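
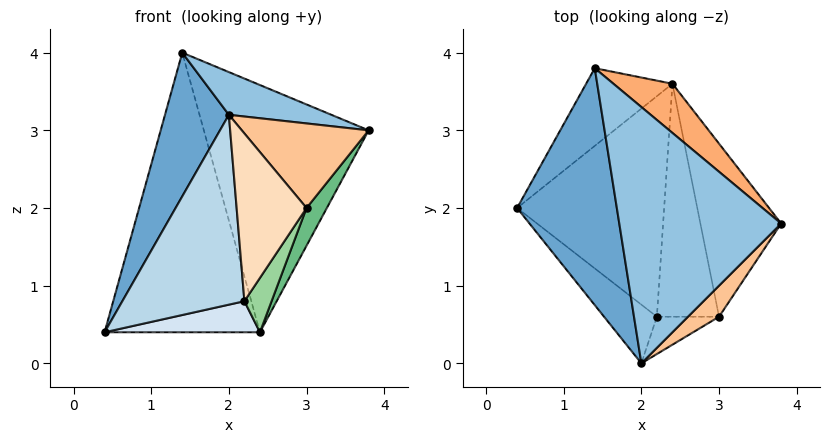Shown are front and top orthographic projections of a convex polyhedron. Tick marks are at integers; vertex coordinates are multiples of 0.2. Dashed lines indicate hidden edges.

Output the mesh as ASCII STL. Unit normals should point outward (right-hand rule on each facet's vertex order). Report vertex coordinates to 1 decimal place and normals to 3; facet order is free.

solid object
 facet normal -0.906 -0.219 0.361
  outer loop
   vertex 1.4 3.8 4.0
   vertex 0.4 2.0 0.4
   vertex 2.0 0.0 3.2
  endloop
 endfacet
 facet normal 0.264 -0.159 0.951
  outer loop
   vertex 1.4 3.8 4.0
   vertex 2.0 0.0 3.2
   vertex 3.8 1.8 3.0
  endloop
 endfacet
 facet normal -0.561 -0.791 -0.244
  outer loop
   vertex 2.2 0.6 0.8
   vertex 2.0 0.0 3.2
   vertex 0.4 2.0 0.4
  endloop
 endfacet
 facet normal 0.111 -0.139 -0.984
  outer loop
   vertex 2.4 3.6 0.4
   vertex 2.2 0.6 0.8
   vertex 0.4 2.0 0.4
  endloop
 endfacet
 facet normal -0.610 0.763 -0.212
  outer loop
   vertex 2.4 3.6 0.4
   vertex 0.4 2.0 0.4
   vertex 1.4 3.8 4.0
  endloop
 endfacet
 facet normal 0.668 0.730 0.145
  outer loop
   vertex 2.4 3.6 0.4
   vertex 1.4 3.8 4.0
   vertex 3.8 1.8 3.0
  endloop
 endfacet
 facet normal 0.699 -0.671 0.247
  outer loop
   vertex 3.0 0.6 2.0
   vertex 3.8 1.8 3.0
   vertex 2.0 0.0 3.2
  endloop
 endfacet
 facet normal 0.309 -0.928 -0.206
  outer loop
   vertex 3.0 0.6 2.0
   vertex 2.0 0.0 3.2
   vertex 2.2 0.6 0.8
  endloop
 endfacet
 facet normal 0.839 -0.116 -0.532
  outer loop
   vertex 3.0 0.6 2.0
   vertex 2.4 3.6 0.4
   vertex 3.8 1.8 3.0
  endloop
 endfacet
 facet normal 0.825 -0.128 -0.550
  outer loop
   vertex 3.0 0.6 2.0
   vertex 2.2 0.6 0.8
   vertex 2.4 3.6 0.4
  endloop
 endfacet
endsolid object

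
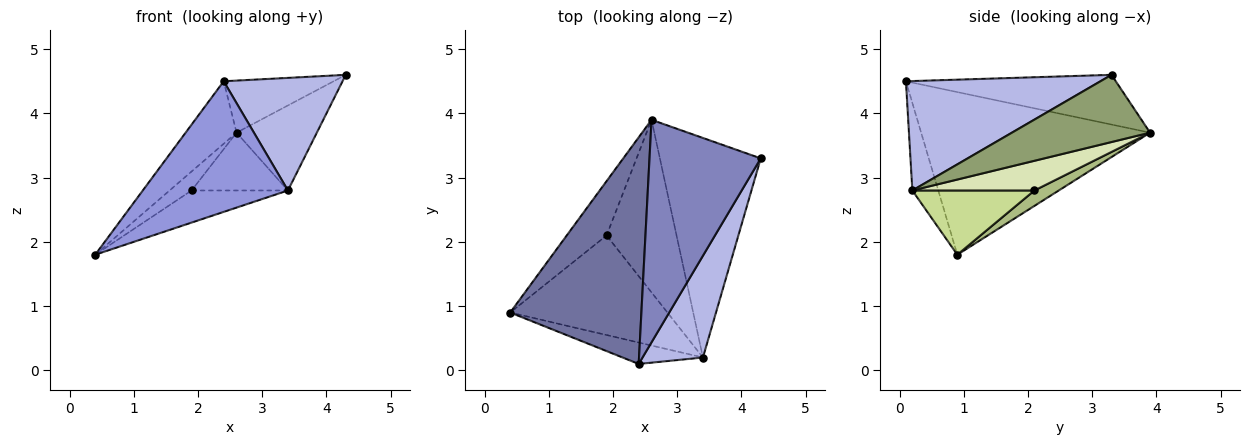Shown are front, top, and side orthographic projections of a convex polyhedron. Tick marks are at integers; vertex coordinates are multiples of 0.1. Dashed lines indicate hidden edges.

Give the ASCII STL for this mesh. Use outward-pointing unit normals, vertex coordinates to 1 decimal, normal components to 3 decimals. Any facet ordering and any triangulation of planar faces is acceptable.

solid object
 facet normal -0.767 0.171 0.619
  outer loop
   vertex 2.6 3.9 3.7
   vertex 0.4 0.9 1.8
   vertex 2.4 0.1 4.5
  endloop
 endfacet
 facet normal -0.399 0.209 0.893
  outer loop
   vertex 2.6 3.9 3.7
   vertex 2.4 0.1 4.5
   vertex 4.3 3.3 4.6
  endloop
 endfacet
 facet normal -0.174 -0.972 -0.159
  outer loop
   vertex 3.4 0.2 2.8
   vertex 2.4 0.1 4.5
   vertex 0.4 0.9 1.8
  endloop
 endfacet
 facet normal 0.772 -0.472 0.426
  outer loop
   vertex 3.4 0.2 2.8
   vertex 4.3 3.3 4.6
   vertex 2.4 0.1 4.5
  endloop
 endfacet
 facet normal 0.528 0.307 -0.792
  outer loop
   vertex 3.4 0.2 2.8
   vertex 2.6 3.9 3.7
   vertex 4.3 3.3 4.6
  endloop
 endfacet
 facet normal 0.343 0.310 -0.887
  outer loop
   vertex 1.9 2.1 2.8
   vertex 0.4 0.9 1.8
   vertex 2.6 3.9 3.7
  endloop
 endfacet
 facet normal 0.362 0.286 -0.887
  outer loop
   vertex 1.9 2.1 2.8
   vertex 3.4 0.2 2.8
   vertex 0.4 0.9 1.8
  endloop
 endfacet
 facet normal 0.373 0.295 -0.880
  outer loop
   vertex 1.9 2.1 2.8
   vertex 2.6 3.9 3.7
   vertex 3.4 0.2 2.8
  endloop
 endfacet
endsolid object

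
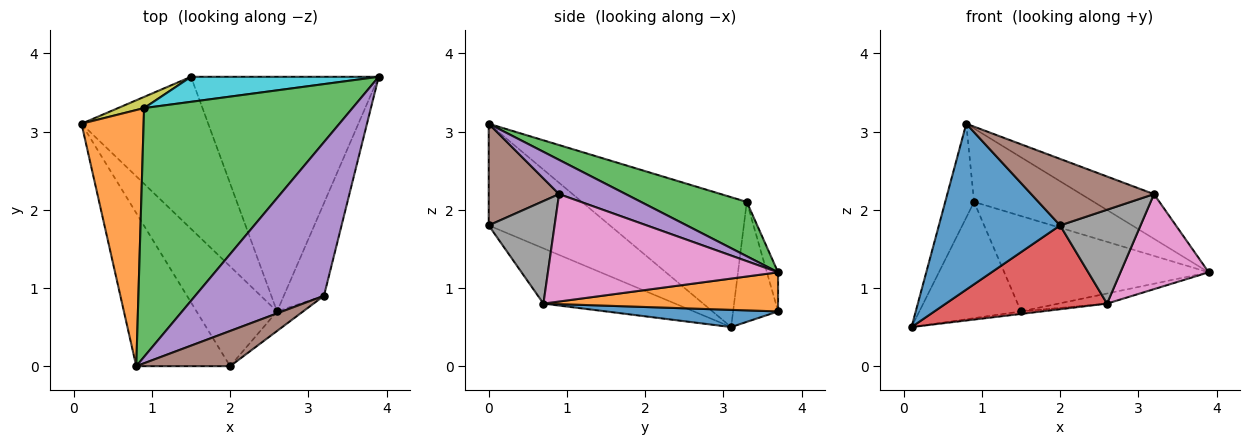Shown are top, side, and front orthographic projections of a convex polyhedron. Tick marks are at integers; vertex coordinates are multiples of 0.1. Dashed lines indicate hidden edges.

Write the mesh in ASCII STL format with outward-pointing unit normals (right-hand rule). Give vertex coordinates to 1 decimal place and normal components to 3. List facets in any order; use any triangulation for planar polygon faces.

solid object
 facet normal -0.592 -0.592 -0.547
  outer loop
   vertex 0.8 0.0 3.1
   vertex 0.1 3.1 0.5
   vertex 2.0 0.0 1.8
  endloop
 endfacet
 facet normal -0.891 0.156 0.426
  outer loop
   vertex 0.9 3.3 2.1
   vertex 0.1 3.1 0.5
   vertex 0.8 0.0 3.1
  endloop
 endfacet
 facet normal 0.243 0.275 0.930
  outer loop
   vertex 0.9 3.3 2.1
   vertex 0.8 0.0 3.1
   vertex 3.9 3.7 1.2
  endloop
 endfacet
 facet normal -0.465 -0.569 -0.678
  outer loop
   vertex 2.6 0.7 0.8
   vertex 2.0 0.0 1.8
   vertex 0.1 3.1 0.5
  endloop
 endfacet
 facet normal 0.247 0.270 0.930
  outer loop
   vertex 3.2 0.9 2.2
   vertex 3.9 3.7 1.2
   vertex 0.8 0.0 3.1
  endloop
 endfacet
 facet normal 0.452 -0.788 0.417
  outer loop
   vertex 3.2 0.9 2.2
   vertex 0.8 0.0 3.1
   vertex 2.0 0.0 1.8
  endloop
 endfacet
 facet normal 0.882 -0.338 -0.330
  outer loop
   vertex 3.2 0.9 2.2
   vertex 2.6 0.7 0.8
   vertex 3.9 3.7 1.2
  endloop
 endfacet
 facet normal 0.626 -0.764 -0.159
  outer loop
   vertex 3.2 0.9 2.2
   vertex 2.0 0.0 1.8
   vertex 2.6 0.7 0.8
  endloop
 endfacet
 facet normal -0.403 0.911 0.088
  outer loop
   vertex 1.5 3.7 0.7
   vertex 0.1 3.1 0.5
   vertex 0.9 3.3 2.1
  endloop
 endfacet
 facet normal -0.053 0.966 0.253
  outer loop
   vertex 1.5 3.7 0.7
   vertex 0.9 3.3 2.1
   vertex 3.9 3.7 1.2
  endloop
 endfacet
 facet normal 0.135 0.016 -0.991
  outer loop
   vertex 1.5 3.7 0.7
   vertex 2.6 0.7 0.8
   vertex 0.1 3.1 0.5
  endloop
 endfacet
 facet normal 0.204 0.042 -0.978
  outer loop
   vertex 1.5 3.7 0.7
   vertex 3.9 3.7 1.2
   vertex 2.6 0.7 0.8
  endloop
 endfacet
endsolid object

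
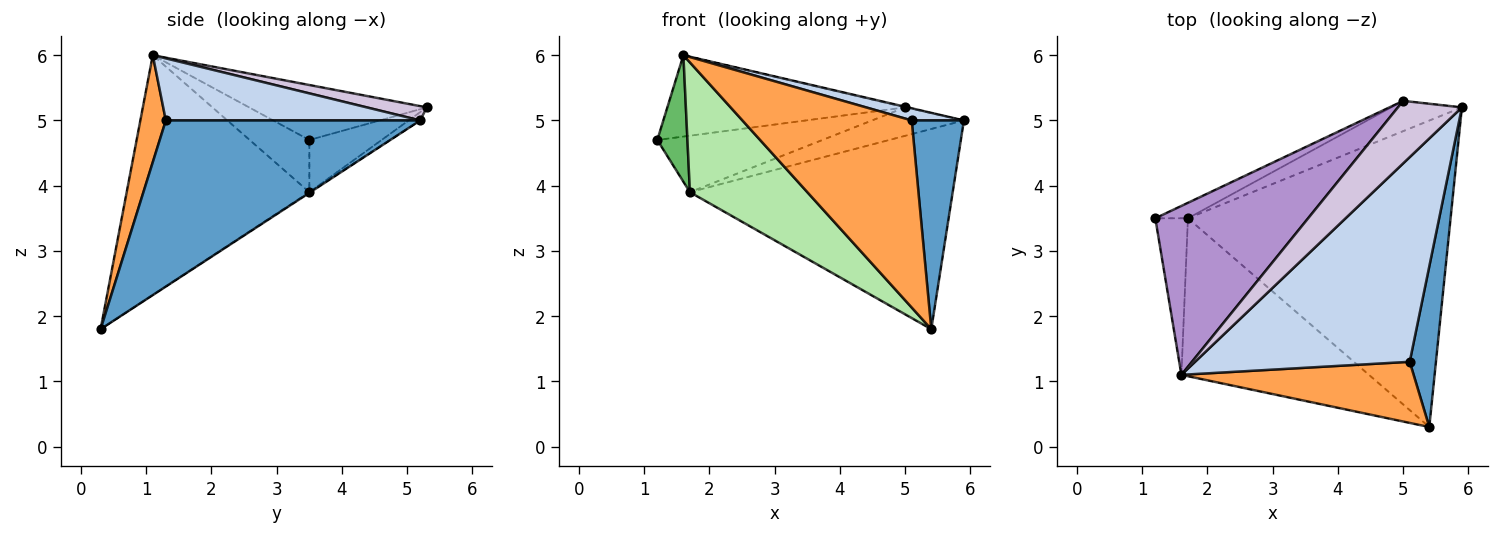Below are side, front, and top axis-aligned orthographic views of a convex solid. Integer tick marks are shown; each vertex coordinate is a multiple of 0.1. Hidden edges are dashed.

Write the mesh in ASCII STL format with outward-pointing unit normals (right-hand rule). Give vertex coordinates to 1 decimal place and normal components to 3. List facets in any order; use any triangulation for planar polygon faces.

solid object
 facet normal 0.968 -0.199 0.153
  outer loop
   vertex 5.1 1.3 5.0
   vertex 5.4 0.3 1.8
   vertex 5.9 5.2 5.0
  endloop
 endfacet
 facet normal 0.277 -0.057 0.959
  outer loop
   vertex 5.1 1.3 5.0
   vertex 5.9 5.2 5.0
   vertex 1.6 1.1 6.0
  endloop
 endfacet
 facet normal 0.142 -0.941 0.307
  outer loop
   vertex 5.1 1.3 5.0
   vertex 1.6 1.1 6.0
   vertex 5.4 0.3 1.8
  endloop
 endfacet
 facet normal -0.002 0.547 -0.837
  outer loop
   vertex 1.7 3.5 3.9
   vertex 5.9 5.2 5.0
   vertex 5.4 0.3 1.8
  endloop
 endfacet
 facet normal -0.779 -0.394 -0.487
  outer loop
   vertex 1.7 3.5 3.9
   vertex 1.6 1.1 6.0
   vertex 1.2 3.5 4.7
  endloop
 endfacet
 facet normal -0.703 -0.452 -0.550
  outer loop
   vertex 1.7 3.5 3.9
   vertex 5.4 0.3 1.8
   vertex 1.6 1.1 6.0
  endloop
 endfacet
 facet normal -0.389 0.889 -0.243
  outer loop
   vertex 5.0 5.3 5.2
   vertex 1.7 3.5 3.9
   vertex 1.2 3.5 4.7
  endloop
 endfacet
 facet normal -0.086 0.682 -0.727
  outer loop
   vertex 5.0 5.3 5.2
   vertex 5.9 5.2 5.0
   vertex 1.7 3.5 3.9
  endloop
 endfacet
 facet normal -0.308 0.413 0.857
  outer loop
   vertex 5.0 5.3 5.2
   vertex 1.2 3.5 4.7
   vertex 1.6 1.1 6.0
  endloop
 endfacet
 facet normal 0.218 0.009 0.976
  outer loop
   vertex 5.0 5.3 5.2
   vertex 1.6 1.1 6.0
   vertex 5.9 5.2 5.0
  endloop
 endfacet
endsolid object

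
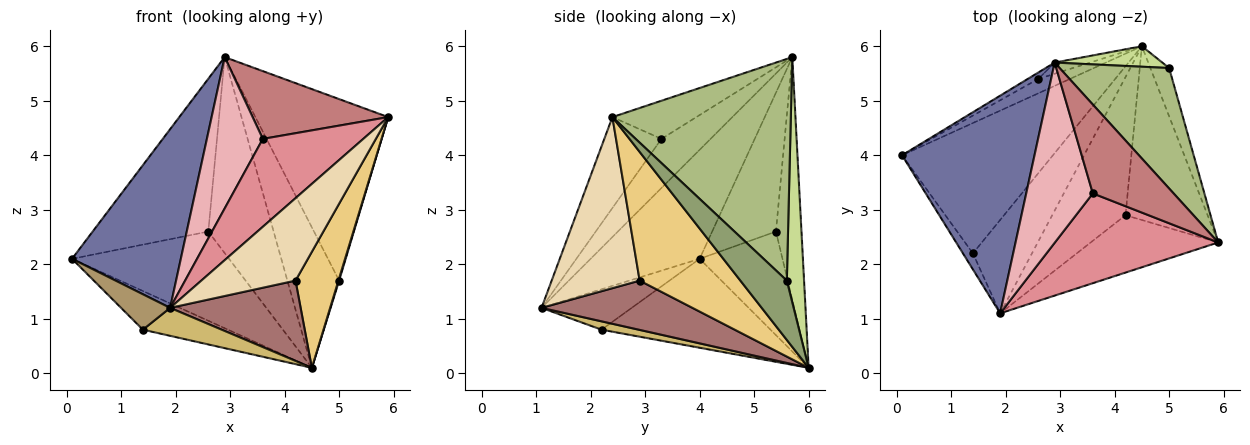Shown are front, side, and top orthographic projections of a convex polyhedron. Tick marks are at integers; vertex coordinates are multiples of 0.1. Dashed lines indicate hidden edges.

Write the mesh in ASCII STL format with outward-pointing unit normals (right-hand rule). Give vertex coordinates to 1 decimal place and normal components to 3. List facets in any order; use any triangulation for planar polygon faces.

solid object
 facet normal -0.537 -0.535 0.652
  outer loop
   vertex 1.9 1.1 1.2
   vertex 2.9 5.7 5.8
   vertex 0.1 4.0 2.1
  endloop
 endfacet
 facet normal -0.462 0.876 -0.141
  outer loop
   vertex 2.6 5.4 2.6
   vertex 4.5 6.0 0.1
   vertex 0.1 4.0 2.1
  endloop
 endfacet
 facet normal -0.483 0.875 -0.037
  outer loop
   vertex 2.6 5.4 2.6
   vertex 0.1 4.0 2.1
   vertex 2.9 5.7 5.8
  endloop
 endfacet
 facet normal -0.364 0.930 -0.053
  outer loop
   vertex 2.6 5.4 2.6
   vertex 2.9 5.7 5.8
   vertex 4.5 6.0 0.1
  endloop
 endfacet
 facet normal 0.953 -0.015 -0.302
  outer loop
   vertex 5.0 5.6 1.7
   vertex 5.9 2.4 4.7
   vertex 4.5 6.0 0.1
  endloop
 endfacet
 facet normal 0.746 0.555 0.368
  outer loop
   vertex 5.0 5.6 1.7
   vertex 2.9 5.7 5.8
   vertex 5.9 2.4 4.7
  endloop
 endfacet
 facet normal 0.313 0.940 0.137
  outer loop
   vertex 5.0 5.6 1.7
   vertex 4.5 6.0 0.1
   vertex 2.9 5.7 5.8
  endloop
 endfacet
 facet normal -0.492 0.248 -0.835
  outer loop
   vertex 1.4 2.2 0.8
   vertex 0.1 4.0 2.1
   vertex 4.5 6.0 0.1
  endloop
 endfacet
 facet normal -0.858 -0.467 -0.212
  outer loop
   vertex 1.4 2.2 0.8
   vertex 1.9 1.1 1.2
   vertex 0.1 4.0 2.1
  endloop
 endfacet
 facet normal 0.134 -0.284 -0.949
  outer loop
   vertex 1.4 2.2 0.8
   vertex 4.5 6.0 0.1
   vertex 1.9 1.1 1.2
  endloop
 endfacet
 facet normal 0.794 -0.338 -0.506
  outer loop
   vertex 4.2 2.9 1.7
   vertex 4.5 6.0 0.1
   vertex 5.9 2.4 4.7
  endloop
 endfacet
 facet normal 0.608 -0.651 -0.453
  outer loop
   vertex 4.2 2.9 1.7
   vertex 5.9 2.4 4.7
   vertex 1.9 1.1 1.2
  endloop
 endfacet
 facet normal 0.502 -0.434 -0.748
  outer loop
   vertex 4.2 2.9 1.7
   vertex 1.9 1.1 1.2
   vertex 4.5 6.0 0.1
  endloop
 endfacet
 facet normal -0.352 -0.568 0.744
  outer loop
   vertex 3.6 3.3 4.3
   vertex 5.9 2.4 4.7
   vertex 2.9 5.7 5.8
  endloop
 endfacet
 facet normal -0.370 -0.650 0.664
  outer loop
   vertex 3.6 3.3 4.3
   vertex 1.9 1.1 1.2
   vertex 5.9 2.4 4.7
  endloop
 endfacet
 facet normal -0.491 -0.560 0.667
  outer loop
   vertex 3.6 3.3 4.3
   vertex 2.9 5.7 5.8
   vertex 1.9 1.1 1.2
  endloop
 endfacet
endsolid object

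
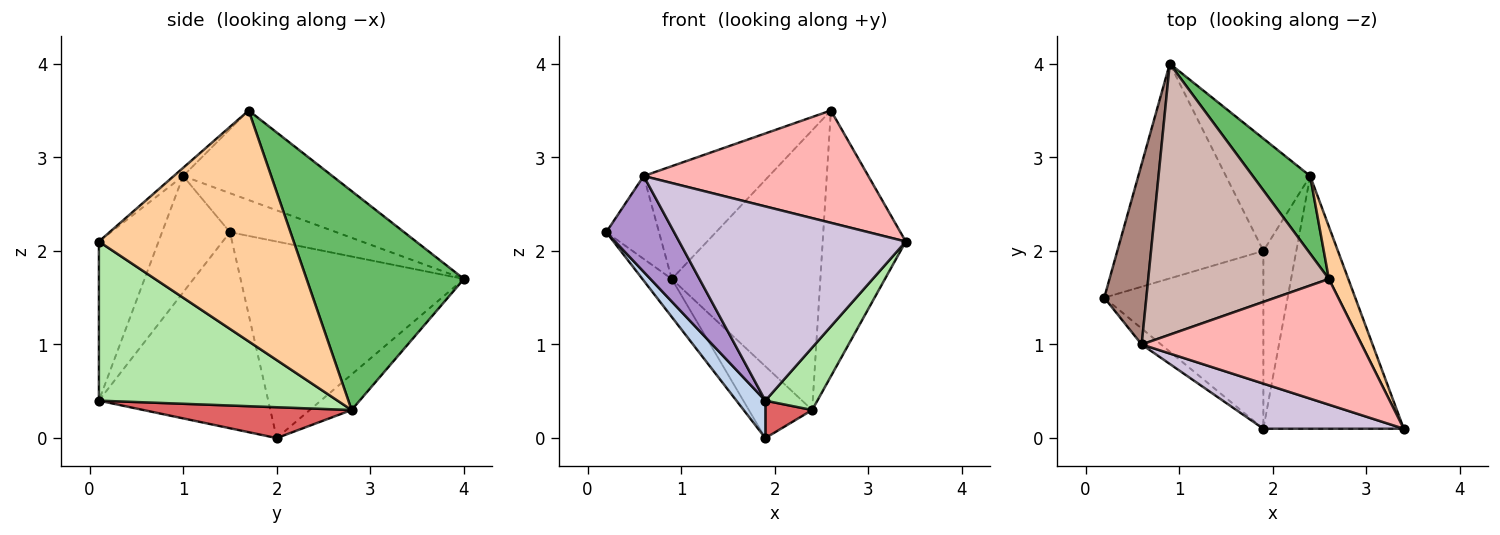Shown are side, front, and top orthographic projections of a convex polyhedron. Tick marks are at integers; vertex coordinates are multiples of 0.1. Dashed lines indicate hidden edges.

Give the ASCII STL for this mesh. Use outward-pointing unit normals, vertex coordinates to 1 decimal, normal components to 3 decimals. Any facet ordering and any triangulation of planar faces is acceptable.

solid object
 facet normal -0.798 0.105 -0.593
  outer loop
   vertex 1.9 2.0 0.0
   vertex 0.2 1.5 2.2
   vertex 0.9 4.0 1.7
  endloop
 endfacet
 facet normal -0.770 -0.132 -0.625
  outer loop
   vertex 1.9 0.1 0.4
   vertex 0.2 1.5 2.2
   vertex 1.9 2.0 0.0
  endloop
 endfacet
 facet normal -0.335 0.507 -0.794
  outer loop
   vertex 2.4 2.8 0.3
   vertex 1.9 2.0 0.0
   vertex 0.9 4.0 1.7
  endloop
 endfacet
 facet normal 0.917 0.391 0.077
  outer loop
   vertex 2.4 2.8 0.3
   vertex 2.6 1.7 3.5
   vertex 3.4 0.1 2.1
  endloop
 endfacet
 facet normal 0.714 0.674 0.187
  outer loop
   vertex 2.4 2.8 0.3
   vertex 0.9 4.0 1.7
   vertex 2.6 1.7 3.5
  endloop
 endfacet
 facet normal 0.740 -0.161 -0.653
  outer loop
   vertex 2.4 2.8 0.3
   vertex 3.4 0.1 2.1
   vertex 1.9 0.1 0.4
  endloop
 endfacet
 facet normal 0.676 -0.152 -0.721
  outer loop
   vertex 2.4 2.8 0.3
   vertex 1.9 0.1 0.4
   vertex 1.9 2.0 0.0
  endloop
 endfacet
 facet normal -0.028 -0.666 0.745
  outer loop
   vertex 0.6 1.0 2.8
   vertex 3.4 0.1 2.1
   vertex 2.6 1.7 3.5
  endloop
 endfacet
 facet normal -0.702 -0.702 -0.117
  outer loop
   vertex 0.6 1.0 2.8
   vertex 0.2 1.5 2.2
   vertex 1.9 0.1 0.4
  endloop
 endfacet
 facet normal -0.248 -0.944 0.219
  outer loop
   vertex 0.6 1.0 2.8
   vertex 1.9 0.1 0.4
   vertex 3.4 0.1 2.1
  endloop
 endfacet
 facet normal -0.644 0.319 0.695
  outer loop
   vertex 0.6 1.0 2.8
   vertex 0.9 4.0 1.7
   vertex 0.2 1.5 2.2
  endloop
 endfacet
 facet normal -0.416 0.349 0.839
  outer loop
   vertex 0.6 1.0 2.8
   vertex 2.6 1.7 3.5
   vertex 0.9 4.0 1.7
  endloop
 endfacet
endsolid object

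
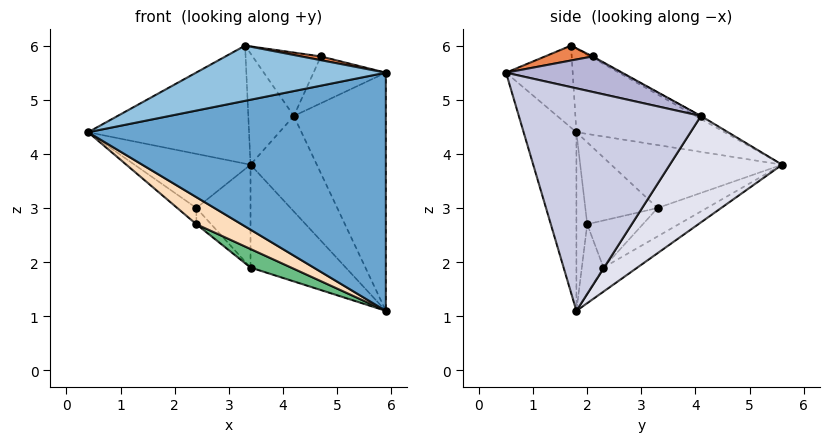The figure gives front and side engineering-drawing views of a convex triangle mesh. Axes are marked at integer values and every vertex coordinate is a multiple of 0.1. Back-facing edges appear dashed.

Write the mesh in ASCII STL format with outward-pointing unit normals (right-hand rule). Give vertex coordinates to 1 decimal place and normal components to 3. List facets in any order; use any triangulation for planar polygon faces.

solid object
 facet normal -0.168 -0.945 -0.279
  outer loop
   vertex 5.9 1.8 1.1
   vertex 5.9 0.5 5.5
   vertex 0.4 1.8 4.4
  endloop
 endfacet
 facet normal -0.291 -0.830 0.476
  outer loop
   vertex 3.3 1.7 6.0
   vertex 0.4 1.8 4.4
   vertex 5.9 0.5 5.5
  endloop
 endfacet
 facet normal -0.418 0.454 0.787
  outer loop
   vertex 3.3 1.7 6.0
   vertex 3.4 5.6 3.8
   vertex 0.4 1.8 4.4
  endloop
 endfacet
 facet normal -0.175 0.491 -0.853
  outer loop
   vertex 3.4 2.3 1.9
   vertex 3.4 5.6 3.8
   vertex 5.9 1.8 1.1
  endloop
 endfacet
 facet normal 0.159 -0.065 0.985
  outer loop
   vertex 4.7 2.1 5.8
   vertex 3.3 1.7 6.0
   vertex 5.9 0.5 5.5
  endloop
 endfacet
 facet normal -0.716 0.486 -0.502
  outer loop
   vertex 2.4 3.3 3.0
   vertex 0.4 1.8 4.4
   vertex 3.4 5.6 3.8
  endloop
 endfacet
 facet normal -0.414 0.454 -0.789
  outer loop
   vertex 2.4 3.3 3.0
   vertex 3.4 5.6 3.8
   vertex 3.4 2.3 1.9
  endloop
 endfacet
 facet normal -0.217 -0.906 -0.362
  outer loop
   vertex 2.4 2.0 2.7
   vertex 5.9 1.8 1.1
   vertex 0.4 1.8 4.4
  endloop
 endfacet
 facet normal -0.346 -0.650 -0.677
  outer loop
   vertex 2.4 2.0 2.7
   vertex 3.4 2.3 1.9
   vertex 5.9 1.8 1.1
  endloop
 endfacet
 facet normal -0.648 0.171 -0.742
  outer loop
   vertex 2.4 2.0 2.7
   vertex 0.4 1.8 4.4
   vertex 2.4 3.3 3.0
  endloop
 endfacet
 facet normal -0.646 0.172 -0.744
  outer loop
   vertex 2.4 2.0 2.7
   vertex 2.4 3.3 3.0
   vertex 3.4 2.3 1.9
  endloop
 endfacet
 facet normal -0.056 0.492 0.869
  outer loop
   vertex 4.2 4.1 4.7
   vertex 3.4 5.6 3.8
   vertex 3.3 1.7 6.0
  endloop
 endfacet
 facet normal -0.012 0.480 0.877
  outer loop
   vertex 4.2 4.1 4.7
   vertex 3.3 1.7 6.0
   vertex 4.7 2.1 5.8
  endloop
 endfacet
 facet normal 0.736 0.458 0.499
  outer loop
   vertex 4.2 4.1 4.7
   vertex 4.7 2.1 5.8
   vertex 5.9 0.5 5.5
  endloop
 endfacet
 facet normal 0.885 0.447 0.132
  outer loop
   vertex 4.2 4.1 4.7
   vertex 5.9 0.5 5.5
   vertex 5.9 1.8 1.1
  endloop
 endfacet
 facet normal 0.858 0.507 0.082
  outer loop
   vertex 4.2 4.1 4.7
   vertex 5.9 1.8 1.1
   vertex 3.4 5.6 3.8
  endloop
 endfacet
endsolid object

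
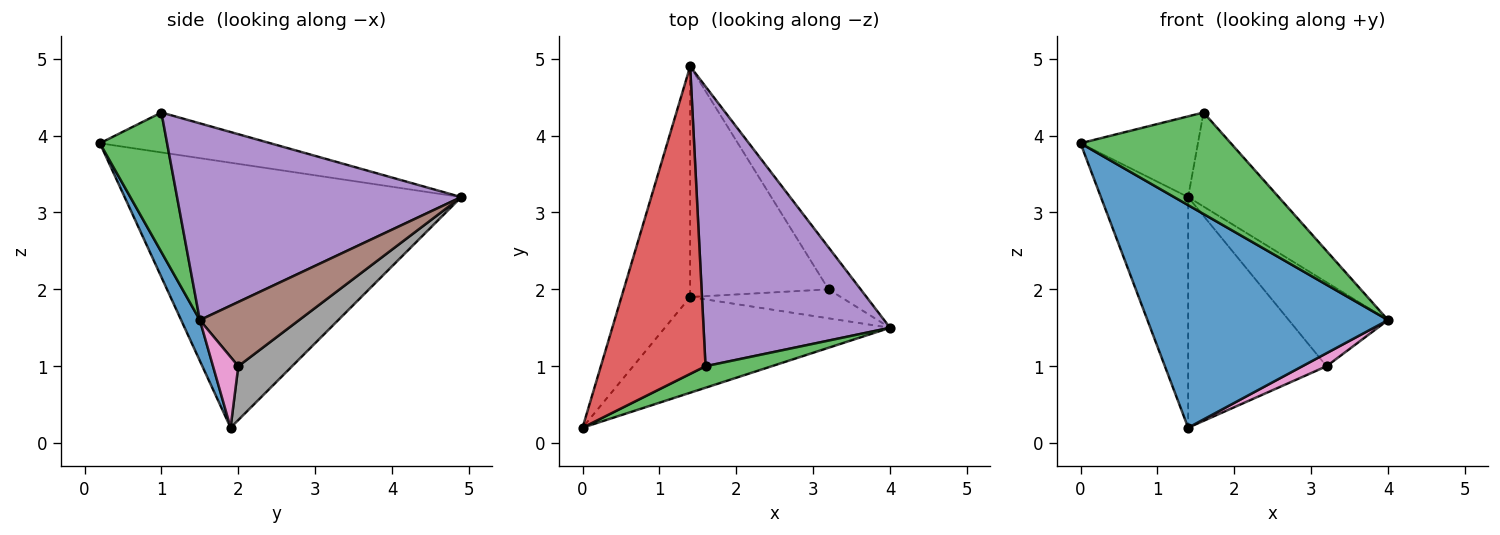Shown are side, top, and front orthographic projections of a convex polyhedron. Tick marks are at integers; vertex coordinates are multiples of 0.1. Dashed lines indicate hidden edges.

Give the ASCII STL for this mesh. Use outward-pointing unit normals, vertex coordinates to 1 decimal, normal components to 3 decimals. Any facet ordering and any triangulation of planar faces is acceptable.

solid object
 facet normal 0.071 -0.916 -0.394
  outer loop
   vertex 1.4 1.9 0.2
   vertex 4.0 1.5 1.6
   vertex 0.0 0.2 3.9
  endloop
 endfacet
 facet normal -0.939 0.243 -0.243
  outer loop
   vertex 1.4 1.9 0.2
   vertex 0.0 0.2 3.9
   vertex 1.4 4.9 3.2
  endloop
 endfacet
 facet normal 0.401 -0.896 0.190
  outer loop
   vertex 1.6 1.0 4.3
   vertex 0.0 0.2 3.9
   vertex 4.0 1.5 1.6
  endloop
 endfacet
 facet normal -0.346 0.238 0.907
  outer loop
   vertex 1.6 1.0 4.3
   vertex 1.4 4.9 3.2
   vertex 0.0 0.2 3.9
  endloop
 endfacet
 facet normal 0.707 0.225 0.670
  outer loop
   vertex 1.6 1.0 4.3
   vertex 4.0 1.5 1.6
   vertex 1.4 4.9 3.2
  endloop
 endfacet
 facet normal 0.667 0.667 -0.333
  outer loop
   vertex 3.2 2.0 1.0
   vertex 1.4 4.9 3.2
   vertex 4.0 1.5 1.6
  endloop
 endfacet
 facet normal 0.394 -0.377 -0.839
  outer loop
   vertex 3.2 2.0 1.0
   vertex 4.0 1.5 1.6
   vertex 1.4 1.9 0.2
  endloop
 endfacet
 facet normal 0.265 0.682 -0.682
  outer loop
   vertex 3.2 2.0 1.0
   vertex 1.4 1.9 0.2
   vertex 1.4 4.9 3.2
  endloop
 endfacet
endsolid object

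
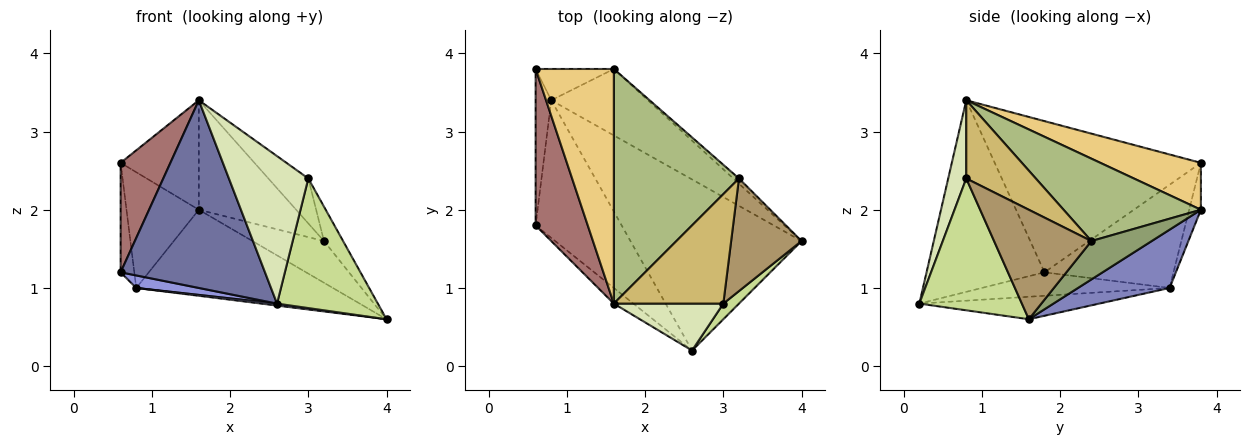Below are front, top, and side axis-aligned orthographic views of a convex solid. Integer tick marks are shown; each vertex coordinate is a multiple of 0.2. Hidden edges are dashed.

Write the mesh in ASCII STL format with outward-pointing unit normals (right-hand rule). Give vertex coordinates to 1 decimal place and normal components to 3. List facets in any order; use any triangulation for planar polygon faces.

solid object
 facet normal -0.631 -0.773 -0.064
  outer loop
   vertex 2.6 0.2 0.8
   vertex 1.6 0.8 3.4
   vertex 0.6 1.8 1.2
  endloop
 endfacet
 facet normal 0.346 0.742 -0.574
  outer loop
   vertex 0.8 3.4 1.0
   vertex 1.6 3.8 2.0
   vertex 4.0 1.6 0.6
  endloop
 endfacet
 facet normal -0.262 -0.087 -0.961
  outer loop
   vertex 0.8 3.4 1.0
   vertex 2.6 0.2 0.8
   vertex 0.6 1.8 1.2
  endloop
 endfacet
 facet normal -0.130 -0.011 -0.991
  outer loop
   vertex 0.8 3.4 1.0
   vertex 4.0 1.6 0.6
   vertex 2.6 0.2 0.8
  endloop
 endfacet
 facet normal 0.642 0.761 -0.095
  outer loop
   vertex 3.2 2.4 1.6
   vertex 4.0 1.6 0.6
   vertex 1.6 3.8 2.0
  endloop
 endfacet
 facet normal 0.512 0.363 0.778
  outer loop
   vertex 3.2 2.4 1.6
   vertex 1.6 3.8 2.0
   vertex 1.6 0.8 3.4
  endloop
 endfacet
 facet normal 0.711 -0.699 0.084
  outer loop
   vertex 3.0 0.8 2.4
   vertex 2.6 0.2 0.8
   vertex 4.0 1.6 0.6
  endloop
 endfacet
 facet normal 0.212 -0.931 0.296
  outer loop
   vertex 3.0 0.8 2.4
   vertex 1.6 0.8 3.4
   vertex 2.6 0.2 0.8
  endloop
 endfacet
 facet normal 0.830 0.163 0.534
  outer loop
   vertex 3.0 0.8 2.4
   vertex 4.0 1.6 0.6
   vertex 3.2 2.4 1.6
  endloop
 endfacet
 facet normal 0.551 0.317 0.772
  outer loop
   vertex 3.0 0.8 2.4
   vertex 3.2 2.4 1.6
   vertex 1.6 0.8 3.4
  endloop
 endfacet
 facet normal 0.478 0.372 0.796
  outer loop
   vertex 0.6 3.8 2.6
   vertex 1.6 0.8 3.4
   vertex 1.6 3.8 2.0
  endloop
 endfacet
 facet normal -0.155 0.954 -0.258
  outer loop
   vertex 0.6 3.8 2.6
   vertex 1.6 3.8 2.0
   vertex 0.8 3.4 1.0
  endloop
 endfacet
 facet normal -0.922 -0.222 0.318
  outer loop
   vertex 0.6 3.8 2.6
   vertex 0.6 1.8 1.2
   vertex 1.6 0.8 3.4
  endloop
 endfacet
 facet normal -0.983 0.104 -0.149
  outer loop
   vertex 0.6 3.8 2.6
   vertex 0.8 3.4 1.0
   vertex 0.6 1.8 1.2
  endloop
 endfacet
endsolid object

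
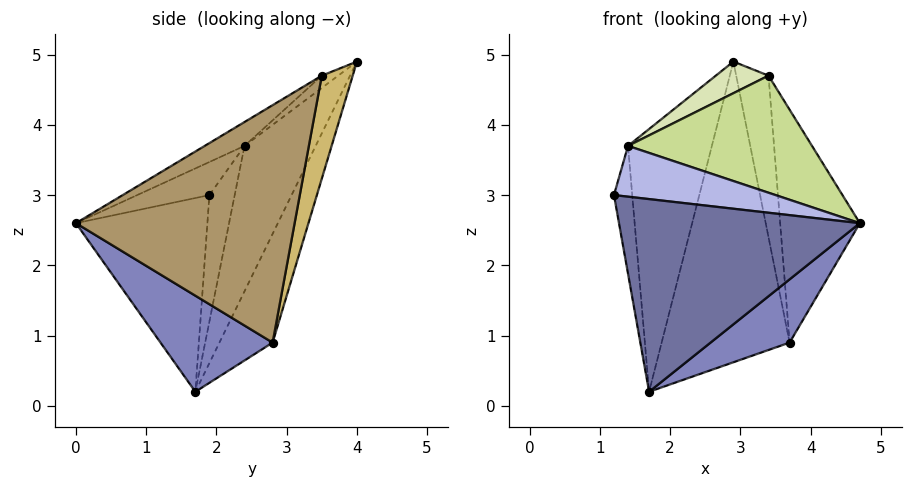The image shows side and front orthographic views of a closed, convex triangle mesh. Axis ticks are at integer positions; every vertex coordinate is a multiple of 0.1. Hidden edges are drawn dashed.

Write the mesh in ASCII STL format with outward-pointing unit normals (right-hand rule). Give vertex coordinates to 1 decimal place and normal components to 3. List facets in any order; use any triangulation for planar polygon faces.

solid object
 facet normal -0.479 -0.878 -0.023
  outer loop
   vertex 1.7 1.7 0.2
   vertex 4.7 0.0 2.6
   vertex 1.2 1.9 3.0
  endloop
 endfacet
 facet normal 0.468 -0.330 -0.819
  outer loop
   vertex 3.7 2.8 0.9
   vertex 4.7 0.0 2.6
   vertex 1.7 1.7 0.2
  endloop
 endfacet
 facet normal -0.362 0.870 -0.334
  outer loop
   vertex 3.7 2.8 0.9
   vertex 1.7 1.7 0.2
   vertex 2.9 4.0 4.9
  endloop
 endfacet
 facet normal -0.323 -0.724 0.609
  outer loop
   vertex 1.4 2.4 3.7
   vertex 1.2 1.9 3.0
   vertex 4.7 0.0 2.6
  endloop
 endfacet
 facet normal -0.797 0.576 -0.183
  outer loop
   vertex 1.4 2.4 3.7
   vertex 1.7 1.7 0.2
   vertex 1.2 1.9 3.0
  endloop
 endfacet
 facet normal -0.633 0.747 -0.204
  outer loop
   vertex 1.4 2.4 3.7
   vertex 2.9 4.0 4.9
   vertex 1.7 1.7 0.2
  endloop
 endfacet
 facet normal -0.117 -0.543 0.832
  outer loop
   vertex 3.4 3.5 4.7
   vertex 1.4 2.4 3.7
   vertex 4.7 0.0 2.6
  endloop
 endfacet
 facet normal -0.154 -0.496 0.854
  outer loop
   vertex 3.4 3.5 4.7
   vertex 2.9 4.0 4.9
   vertex 1.4 2.4 3.7
  endloop
 endfacet
 facet normal 0.940 0.342 0.011
  outer loop
   vertex 3.4 3.5 4.7
   vertex 4.7 0.0 2.6
   vertex 3.7 2.8 0.9
  endloop
 endfacet
 facet normal 0.689 0.720 -0.078
  outer loop
   vertex 3.4 3.5 4.7
   vertex 3.7 2.8 0.9
   vertex 2.9 4.0 4.9
  endloop
 endfacet
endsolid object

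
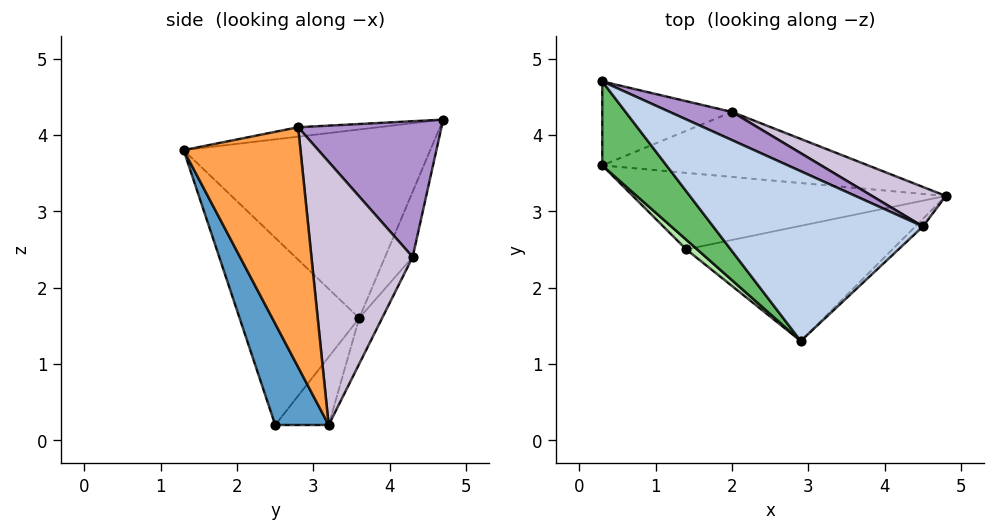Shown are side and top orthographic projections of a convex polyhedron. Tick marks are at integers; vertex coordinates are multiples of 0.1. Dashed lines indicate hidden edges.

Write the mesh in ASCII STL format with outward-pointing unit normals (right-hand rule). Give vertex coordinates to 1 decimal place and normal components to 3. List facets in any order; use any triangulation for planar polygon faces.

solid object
 facet normal 0.187 -0.906 -0.380
  outer loop
   vertex 1.4 2.5 0.2
   vertex 4.8 3.2 0.2
   vertex 2.9 1.3 3.8
  endloop
 endfacet
 facet normal -0.044 -0.150 0.988
  outer loop
   vertex 4.5 2.8 4.1
   vertex 0.3 4.7 4.2
   vertex 2.9 1.3 3.8
  endloop
 endfacet
 facet normal 0.686 -0.727 -0.022
  outer loop
   vertex 4.5 2.8 4.1
   vertex 2.9 1.3 3.8
   vertex 4.8 3.2 0.2
  endloop
 endfacet
 facet normal -0.148 0.718 -0.680
  outer loop
   vertex 0.3 3.6 1.6
   vertex 4.8 3.2 0.2
   vertex 1.4 2.5 0.2
  endloop
 endfacet
 facet normal -0.753 -0.606 0.256
  outer loop
   vertex 0.3 3.6 1.6
   vertex 2.9 1.3 3.8
   vertex 0.3 4.7 4.2
  endloop
 endfacet
 facet normal -0.681 -0.731 0.040
  outer loop
   vertex 0.3 3.6 1.6
   vertex 1.4 2.5 0.2
   vertex 2.9 1.3 3.8
  endloop
 endfacet
 facet normal -0.192 0.904 -0.382
  outer loop
   vertex 2.0 4.3 2.4
   vertex 0.3 3.6 1.6
   vertex 0.3 4.7 4.2
  endloop
 endfacet
 facet normal -0.093 0.838 -0.537
  outer loop
   vertex 2.0 4.3 2.4
   vertex 4.8 3.2 0.2
   vertex 0.3 3.6 1.6
  endloop
 endfacet
 facet normal 0.409 0.893 0.187
  outer loop
   vertex 2.0 4.3 2.4
   vertex 0.3 4.7 4.2
   vertex 4.5 2.8 4.1
  endloop
 endfacet
 facet normal 0.446 0.886 0.125
  outer loop
   vertex 2.0 4.3 2.4
   vertex 4.5 2.8 4.1
   vertex 4.8 3.2 0.2
  endloop
 endfacet
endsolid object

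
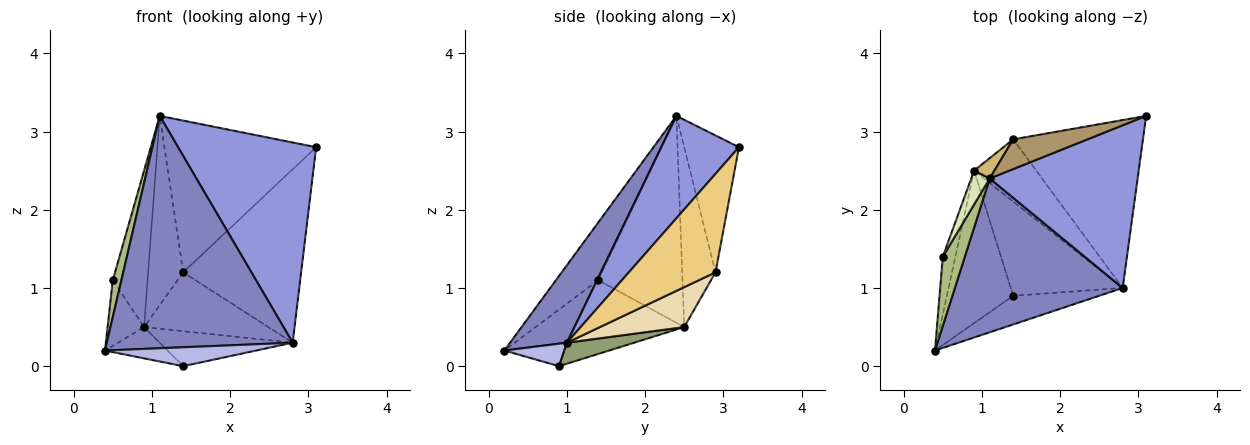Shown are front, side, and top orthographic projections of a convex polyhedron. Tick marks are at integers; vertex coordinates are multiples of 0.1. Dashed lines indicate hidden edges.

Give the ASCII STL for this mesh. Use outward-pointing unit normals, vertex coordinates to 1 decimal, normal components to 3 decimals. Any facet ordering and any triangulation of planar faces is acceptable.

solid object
 facet normal -0.319 0.190 -0.928
  outer loop
   vertex 0.9 2.5 0.5
   vertex 1.4 0.9 0.0
   vertex 0.4 0.2 0.2
  endloop
 endfacet
 facet normal 0.247 -0.808 0.535
  outer loop
   vertex 2.8 1.0 0.3
   vertex 1.1 2.4 3.2
   vertex 0.4 0.2 0.2
  endloop
 endfacet
 facet normal 0.400 -0.711 0.578
  outer loop
   vertex 2.8 1.0 0.3
   vertex 3.1 3.2 2.8
   vertex 1.1 2.4 3.2
  endloop
 endfacet
 facet normal 0.213 -0.538 -0.816
  outer loop
   vertex 2.8 1.0 0.3
   vertex 0.4 0.2 0.2
   vertex 1.4 0.9 0.0
  endloop
 endfacet
 facet normal 0.173 0.343 -0.923
  outer loop
   vertex 2.8 1.0 0.3
   vertex 1.4 0.9 0.0
   vertex 0.9 2.5 0.5
  endloop
 endfacet
 facet normal -0.917 -0.187 0.351
  outer loop
   vertex 0.5 1.4 1.1
   vertex 0.4 0.2 0.2
   vertex 1.1 2.4 3.2
  endloop
 endfacet
 facet normal -0.950 0.233 -0.206
  outer loop
   vertex 0.5 1.4 1.1
   vertex 0.9 2.5 0.5
   vertex 0.4 0.2 0.2
  endloop
 endfacet
 facet normal -0.921 0.380 0.082
  outer loop
   vertex 0.5 1.4 1.1
   vertex 1.1 2.4 3.2
   vertex 0.9 2.5 0.5
  endloop
 endfacet
 facet normal -0.334 0.925 0.181
  outer loop
   vertex 1.4 2.9 1.2
   vertex 1.1 2.4 3.2
   vertex 3.1 3.2 2.8
  endloop
 endfacet
 facet normal -0.687 0.723 0.078
  outer loop
   vertex 1.4 2.9 1.2
   vertex 0.9 2.5 0.5
   vertex 1.1 2.4 3.2
  endloop
 endfacet
 facet normal 0.467 0.635 -0.615
  outer loop
   vertex 1.4 2.9 1.2
   vertex 3.1 3.2 2.8
   vertex 2.8 1.0 0.3
  endloop
 endfacet
 facet normal 0.423 0.623 -0.658
  outer loop
   vertex 1.4 2.9 1.2
   vertex 2.8 1.0 0.3
   vertex 0.9 2.5 0.5
  endloop
 endfacet
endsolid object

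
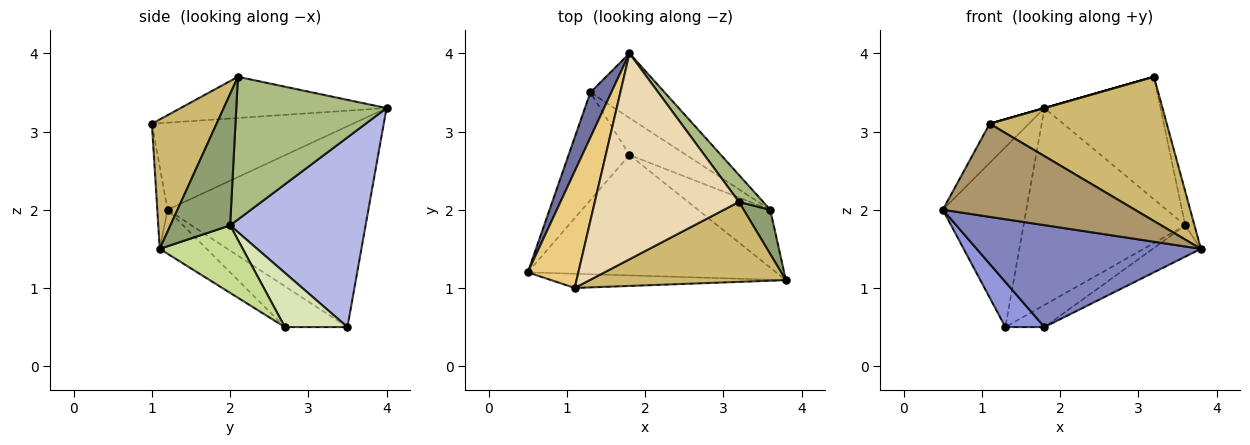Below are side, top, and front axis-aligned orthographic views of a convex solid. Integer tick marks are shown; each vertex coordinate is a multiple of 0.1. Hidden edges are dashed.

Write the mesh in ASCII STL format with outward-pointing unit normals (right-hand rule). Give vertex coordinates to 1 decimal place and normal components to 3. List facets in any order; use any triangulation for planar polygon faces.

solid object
 facet normal -0.919 0.382 0.096
  outer loop
   vertex 1.3 3.5 0.5
   vertex 0.5 1.2 2.0
   vertex 1.8 4.0 3.3
  endloop
 endfacet
 facet normal -0.134 -0.640 -0.756
  outer loop
   vertex 1.8 2.7 0.5
   vertex 3.8 1.1 1.5
   vertex 0.5 1.2 2.0
  endloop
 endfacet
 facet normal -0.526 -0.329 -0.784
  outer loop
   vertex 1.8 2.7 0.5
   vertex 0.5 1.2 2.0
   vertex 1.3 3.5 0.5
  endloop
 endfacet
 facet normal 0.623 0.743 -0.244
  outer loop
   vertex 3.6 2.0 1.8
   vertex 1.3 3.5 0.5
   vertex 1.8 4.0 3.3
  endloop
 endfacet
 facet normal 0.969 0.150 0.196
  outer loop
   vertex 3.6 2.0 1.8
   vertex 3.2 2.1 3.7
   vertex 3.8 1.1 1.5
  endloop
 endfacet
 facet normal 0.784 0.606 0.133
  outer loop
   vertex 3.6 2.0 1.8
   vertex 1.8 4.0 3.3
   vertex 3.2 2.1 3.7
  endloop
 endfacet
 facet normal 0.634 0.368 -0.680
  outer loop
   vertex 3.6 2.0 1.8
   vertex 3.8 1.1 1.5
   vertex 1.8 2.7 0.5
  endloop
 endfacet
 facet normal 0.634 0.396 -0.664
  outer loop
   vertex 3.6 2.0 1.8
   vertex 1.8 2.7 0.5
   vertex 1.3 3.5 0.5
  endloop
 endfacet
 facet normal -0.053 -0.987 -0.151
  outer loop
   vertex 1.1 1.0 3.1
   vertex 0.5 1.2 2.0
   vertex 3.8 1.1 1.5
  endloop
 endfacet
 facet normal 0.304 -0.833 0.462
  outer loop
   vertex 1.1 1.0 3.1
   vertex 3.8 1.1 1.5
   vertex 3.2 2.1 3.7
  endloop
 endfacet
 facet normal -0.853 0.166 0.495
  outer loop
   vertex 1.1 1.0 3.1
   vertex 1.8 4.0 3.3
   vertex 0.5 1.2 2.0
  endloop
 endfacet
 facet normal -0.275 0.000 0.962
  outer loop
   vertex 1.1 1.0 3.1
   vertex 3.2 2.1 3.7
   vertex 1.8 4.0 3.3
  endloop
 endfacet
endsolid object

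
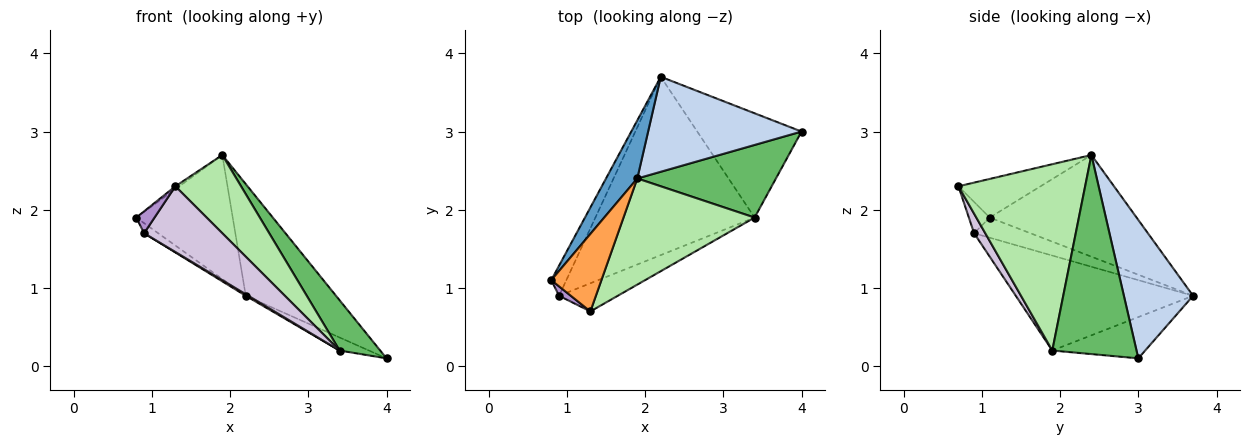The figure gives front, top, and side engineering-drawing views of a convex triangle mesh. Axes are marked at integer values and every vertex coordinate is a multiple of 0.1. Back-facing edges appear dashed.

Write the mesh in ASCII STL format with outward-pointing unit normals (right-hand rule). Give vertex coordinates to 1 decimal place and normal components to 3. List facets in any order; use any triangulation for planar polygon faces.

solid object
 facet normal -0.809 0.532 0.249
  outer loop
   vertex 1.9 2.4 2.7
   vertex 2.2 3.7 0.9
   vertex 0.8 1.1 1.9
  endloop
 endfacet
 facet normal 0.504 0.658 0.559
  outer loop
   vertex 1.9 2.4 2.7
   vertex 4.0 3.0 0.1
   vertex 2.2 3.7 0.9
  endloop
 endfacet
 facet normal -0.610 0.029 0.792
  outer loop
   vertex 1.3 0.7 2.3
   vertex 1.9 2.4 2.7
   vertex 0.8 1.1 1.9
  endloop
 endfacet
 facet normal -0.366 0.115 -0.924
  outer loop
   vertex 3.4 1.9 0.2
   vertex 2.2 3.7 0.9
   vertex 4.0 3.0 0.1
  endloop
 endfacet
 facet normal 0.763 -0.368 0.531
  outer loop
   vertex 3.4 1.9 0.2
   vertex 4.0 3.0 0.1
   vertex 1.9 2.4 2.7
  endloop
 endfacet
 facet normal 0.753 -0.390 0.530
  outer loop
   vertex 3.4 1.9 0.2
   vertex 1.9 2.4 2.7
   vertex 1.3 0.7 2.3
  endloop
 endfacet
 facet normal -0.784 0.196 -0.588
  outer loop
   vertex 0.9 0.9 1.7
   vertex 0.8 1.1 1.9
   vertex 2.2 3.7 0.9
  endloop
 endfacet
 facet normal -0.512 -0.008 -0.859
  outer loop
   vertex 0.9 0.9 1.7
   vertex 2.2 3.7 0.9
   vertex 3.4 1.9 0.2
  endloop
 endfacet
 facet normal -0.724 -0.634 0.272
  outer loop
   vertex 0.9 0.9 1.7
   vertex 1.3 0.7 2.3
   vertex 0.8 1.1 1.9
  endloop
 endfacet
 facet normal 0.130 -0.911 -0.391
  outer loop
   vertex 0.9 0.9 1.7
   vertex 3.4 1.9 0.2
   vertex 1.3 0.7 2.3
  endloop
 endfacet
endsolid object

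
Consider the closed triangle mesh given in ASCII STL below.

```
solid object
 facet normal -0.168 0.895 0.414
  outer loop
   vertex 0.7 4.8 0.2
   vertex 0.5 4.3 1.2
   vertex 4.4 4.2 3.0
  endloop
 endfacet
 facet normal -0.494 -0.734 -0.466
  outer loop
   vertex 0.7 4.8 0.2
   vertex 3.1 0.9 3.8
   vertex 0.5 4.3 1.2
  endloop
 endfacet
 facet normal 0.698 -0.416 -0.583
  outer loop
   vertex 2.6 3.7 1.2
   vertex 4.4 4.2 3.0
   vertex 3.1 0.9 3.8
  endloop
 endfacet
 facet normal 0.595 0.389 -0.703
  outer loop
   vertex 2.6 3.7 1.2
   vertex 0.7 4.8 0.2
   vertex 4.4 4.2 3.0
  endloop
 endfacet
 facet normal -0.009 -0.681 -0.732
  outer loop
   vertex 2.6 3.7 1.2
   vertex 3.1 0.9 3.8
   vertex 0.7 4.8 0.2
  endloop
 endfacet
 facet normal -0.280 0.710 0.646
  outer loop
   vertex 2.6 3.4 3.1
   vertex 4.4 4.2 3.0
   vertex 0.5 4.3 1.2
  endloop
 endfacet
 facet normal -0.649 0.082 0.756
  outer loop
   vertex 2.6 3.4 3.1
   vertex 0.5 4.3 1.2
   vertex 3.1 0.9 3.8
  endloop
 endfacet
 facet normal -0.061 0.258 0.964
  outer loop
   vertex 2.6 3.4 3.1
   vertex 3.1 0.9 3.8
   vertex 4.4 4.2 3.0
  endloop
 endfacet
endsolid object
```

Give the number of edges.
12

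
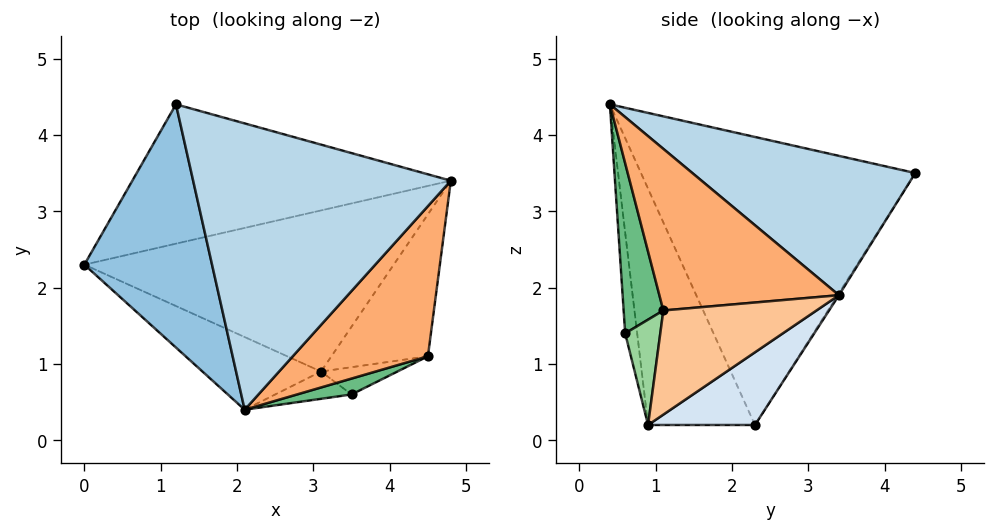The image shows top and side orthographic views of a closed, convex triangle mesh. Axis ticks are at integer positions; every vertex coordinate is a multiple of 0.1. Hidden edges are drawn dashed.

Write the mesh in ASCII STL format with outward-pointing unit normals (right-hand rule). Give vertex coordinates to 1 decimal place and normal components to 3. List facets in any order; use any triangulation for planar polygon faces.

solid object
 facet normal -0.004 0.844 -0.536
  outer loop
   vertex 1.2 4.4 3.5
   vertex 4.8 3.4 1.9
   vertex 0.0 2.3 0.2
  endloop
 endfacet
 facet normal -0.908 -0.114 0.403
  outer loop
   vertex 1.2 4.4 3.5
   vertex 0.0 2.3 0.2
   vertex 2.1 0.4 4.4
  endloop
 endfacet
 facet normal 0.455 0.292 0.841
  outer loop
   vertex 1.2 4.4 3.5
   vertex 2.1 0.4 4.4
   vertex 4.8 3.4 1.9
  endloop
 endfacet
 facet normal 0.204 0.452 -0.868
  outer loop
   vertex 3.1 0.9 0.2
   vertex 0.0 2.3 0.2
   vertex 4.8 3.4 1.9
  endloop
 endfacet
 facet normal -0.403 -0.893 -0.202
  outer loop
   vertex 3.1 0.9 0.2
   vertex 2.1 0.4 4.4
   vertex 0.0 2.3 0.2
  endloop
 endfacet
 facet normal 0.758 -0.154 0.634
  outer loop
   vertex 4.5 1.1 1.7
   vertex 4.8 3.4 1.9
   vertex 2.1 0.4 4.4
  endloop
 endfacet
 facet normal 0.733 -0.037 -0.679
  outer loop
   vertex 4.5 1.1 1.7
   vertex 3.1 0.9 0.2
   vertex 4.8 3.4 1.9
  endloop
 endfacet
 facet normal -0.220 -0.961 -0.167
  outer loop
   vertex 3.5 0.6 1.4
   vertex 2.1 0.4 4.4
   vertex 3.1 0.9 0.2
  endloop
 endfacet
 facet normal 0.411 -0.902 0.132
  outer loop
   vertex 3.5 0.6 1.4
   vertex 4.5 1.1 1.7
   vertex 2.1 0.4 4.4
  endloop
 endfacet
 facet normal 0.502 -0.785 -0.363
  outer loop
   vertex 3.5 0.6 1.4
   vertex 3.1 0.9 0.2
   vertex 4.5 1.1 1.7
  endloop
 endfacet
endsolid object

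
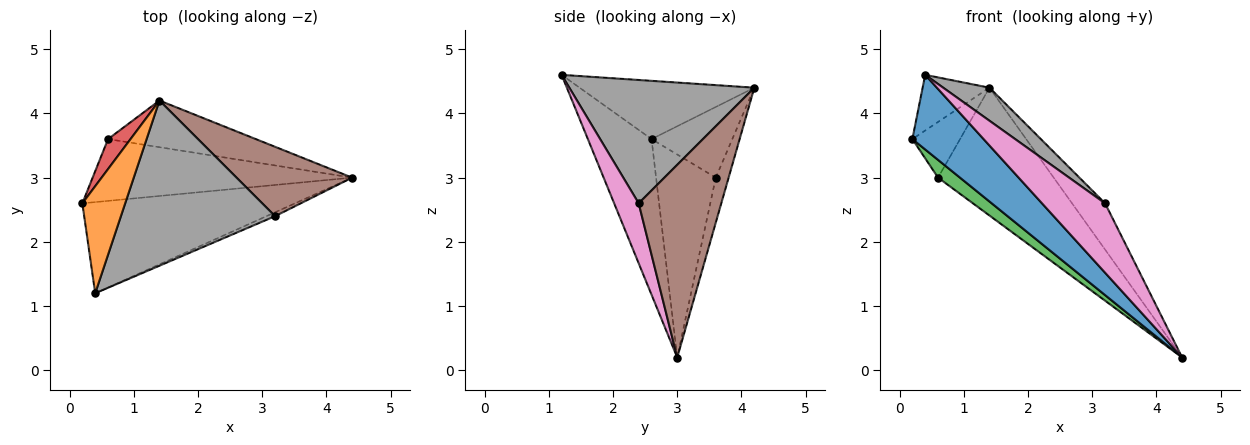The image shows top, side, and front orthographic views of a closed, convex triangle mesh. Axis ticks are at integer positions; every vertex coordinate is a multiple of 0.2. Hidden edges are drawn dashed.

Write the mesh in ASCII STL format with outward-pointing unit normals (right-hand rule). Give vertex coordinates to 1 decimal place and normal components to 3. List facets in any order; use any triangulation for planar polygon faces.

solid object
 facet normal -0.493 -0.551 -0.673
  outer loop
   vertex 0.4 1.2 4.6
   vertex 0.2 2.6 3.6
   vertex 4.4 3.0 0.2
  endloop
 endfacet
 facet normal -0.770 0.294 0.566
  outer loop
   vertex 0.4 1.2 4.6
   vertex 1.4 4.2 4.4
   vertex 0.2 2.6 3.6
  endloop
 endfacet
 facet normal -0.601 -0.221 -0.768
  outer loop
   vertex 0.6 3.6 3.0
   vertex 4.4 3.0 0.2
   vertex 0.2 2.6 3.6
  endloop
 endfacet
 facet normal -0.830 0.491 0.264
  outer loop
   vertex 0.6 3.6 3.0
   vertex 0.2 2.6 3.6
   vertex 1.4 4.2 4.4
  endloop
 endfacet
 facet normal -0.104 0.934 -0.341
  outer loop
   vertex 0.6 3.6 3.0
   vertex 1.4 4.2 4.4
   vertex 4.4 3.0 0.2
  endloop
 endfacet
 facet normal 0.811 0.324 0.487
  outer loop
   vertex 3.2 2.4 2.6
   vertex 4.4 3.0 0.2
   vertex 1.4 4.2 4.4
  endloop
 endfacet
 facet normal 0.362 -0.931 -0.052
  outer loop
   vertex 3.2 2.4 2.6
   vertex 0.4 1.2 4.6
   vertex 4.4 3.0 0.2
  endloop
 endfacet
 facet normal 0.617 -0.154 0.772
  outer loop
   vertex 3.2 2.4 2.6
   vertex 1.4 4.2 4.4
   vertex 0.4 1.2 4.6
  endloop
 endfacet
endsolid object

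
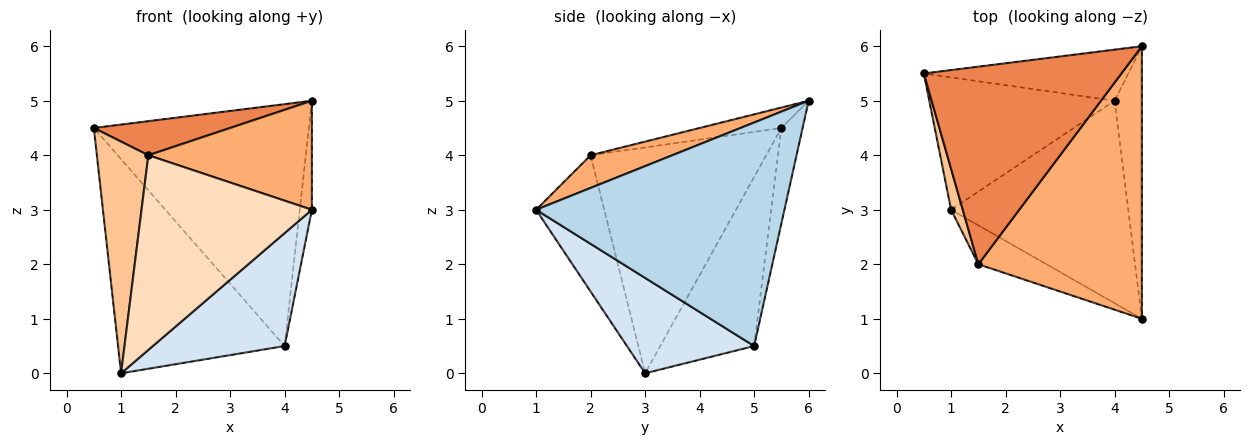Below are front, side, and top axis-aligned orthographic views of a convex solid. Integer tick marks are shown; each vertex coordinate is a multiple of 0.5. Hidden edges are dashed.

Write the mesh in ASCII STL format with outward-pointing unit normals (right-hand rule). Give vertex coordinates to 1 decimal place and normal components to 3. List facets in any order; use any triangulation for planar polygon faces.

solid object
 facet normal -0.096 0.974 -0.206
  outer loop
   vertex 4.0 5.0 0.5
   vertex 0.5 5.5 4.5
   vertex 4.5 6.0 5.0
  endloop
 endfacet
 facet normal -0.432 0.767 -0.474
  outer loop
   vertex 4.0 5.0 0.5
   vertex 1.0 3.0 0.0
   vertex 0.5 5.5 4.5
  endloop
 endfacet
 facet normal 0.991 0.048 -0.121
  outer loop
   vertex 4.0 5.0 0.5
   vertex 4.5 6.0 5.0
   vertex 4.5 1.0 3.0
  endloop
 endfacet
 facet normal 0.426 -0.441 -0.790
  outer loop
   vertex 4.0 5.0 0.5
   vertex 4.5 1.0 3.0
   vertex 1.0 3.0 0.0
  endloop
 endfacet
 facet normal -0.101 -0.169 0.980
  outer loop
   vertex 1.5 2.0 4.0
   vertex 4.5 6.0 5.0
   vertex 0.5 5.5 4.5
  endloop
 endfacet
 facet normal 0.183 -0.365 0.913
  outer loop
   vertex 1.5 2.0 4.0
   vertex 4.5 1.0 3.0
   vertex 4.5 6.0 5.0
  endloop
 endfacet
 facet normal -0.958 -0.281 0.050
  outer loop
   vertex 1.5 2.0 4.0
   vertex 0.5 5.5 4.5
   vertex 1.0 3.0 0.0
  endloop
 endfacet
 facet normal -0.365 -0.913 -0.183
  outer loop
   vertex 1.5 2.0 4.0
   vertex 1.0 3.0 0.0
   vertex 4.5 1.0 3.0
  endloop
 endfacet
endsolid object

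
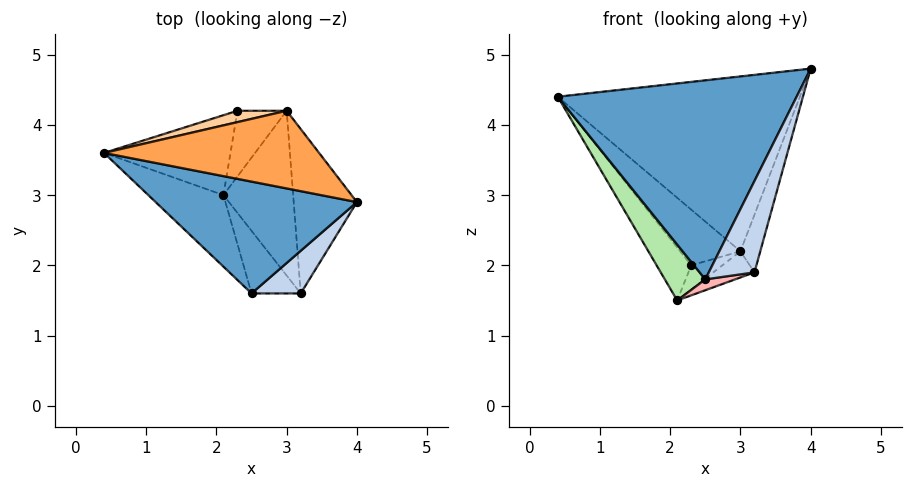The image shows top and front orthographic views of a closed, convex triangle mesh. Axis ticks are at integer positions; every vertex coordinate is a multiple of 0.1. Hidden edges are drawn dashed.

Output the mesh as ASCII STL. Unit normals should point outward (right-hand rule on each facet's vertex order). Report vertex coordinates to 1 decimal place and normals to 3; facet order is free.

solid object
 facet normal -0.219 -0.851 0.478
  outer loop
   vertex 2.5 1.6 1.8
   vertex 4.0 2.9 4.8
   vertex 0.4 3.6 4.4
  endloop
 endfacet
 facet normal -0.060 -0.905 0.422
  outer loop
   vertex 3.2 1.6 1.9
   vertex 4.0 2.9 4.8
   vertex 2.5 1.6 1.8
  endloop
 endfacet
 facet normal 0.131 0.906 0.402
  outer loop
   vertex 3.0 4.2 2.2
   vertex 0.4 3.6 4.4
   vertex 4.0 2.9 4.8
  endloop
 endfacet
 facet normal -0.057 0.978 0.199
  outer loop
   vertex 3.0 4.2 2.2
   vertex 2.3 4.2 2.0
   vertex 0.4 3.6 4.4
  endloop
 endfacet
 facet normal 0.945 0.108 -0.309
  outer loop
   vertex 3.0 4.2 2.2
   vertex 4.0 2.9 4.8
   vertex 3.2 1.6 1.9
  endloop
 endfacet
 facet normal -0.842 -0.332 -0.425
  outer loop
   vertex 2.1 3.0 1.5
   vertex 2.5 1.6 1.8
   vertex 0.4 3.6 4.4
  endloop
 endfacet
 facet normal -0.775 0.349 -0.527
  outer loop
   vertex 2.1 3.0 1.5
   vertex 0.4 3.6 4.4
   vertex 2.3 4.2 2.0
  endloop
 endfacet
 facet normal 0.139 -0.169 -0.976
  outer loop
   vertex 2.1 3.0 1.5
   vertex 3.2 1.6 1.9
   vertex 2.5 1.6 1.8
  endloop
 endfacet
 facet normal 0.259 0.334 -0.906
  outer loop
   vertex 2.1 3.0 1.5
   vertex 2.3 4.2 2.0
   vertex 3.0 4.2 2.2
  endloop
 endfacet
 facet normal 0.488 0.137 -0.862
  outer loop
   vertex 2.1 3.0 1.5
   vertex 3.0 4.2 2.2
   vertex 3.2 1.6 1.9
  endloop
 endfacet
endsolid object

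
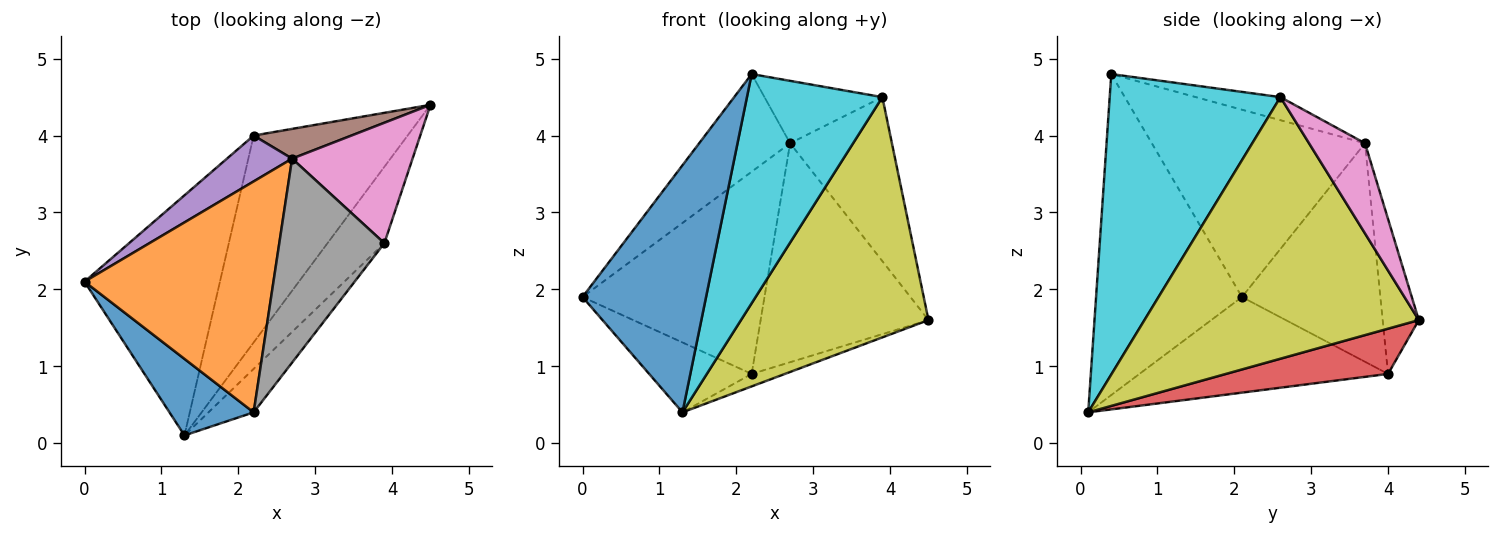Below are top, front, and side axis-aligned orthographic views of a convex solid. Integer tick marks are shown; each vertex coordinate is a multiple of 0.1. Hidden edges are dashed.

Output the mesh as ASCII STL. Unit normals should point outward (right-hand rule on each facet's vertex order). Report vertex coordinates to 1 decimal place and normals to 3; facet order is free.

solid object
 facet normal -0.748 -0.634 0.196
  outer loop
   vertex 1.3 0.1 0.4
   vertex 2.2 0.4 4.8
   vertex 0.0 2.1 1.9
  endloop
 endfacet
 facet normal -0.674 0.288 0.680
  outer loop
   vertex 2.7 3.7 3.9
   vertex 0.0 2.1 1.9
   vertex 2.2 0.4 4.8
  endloop
 endfacet
 facet normal -0.561 0.231 -0.795
  outer loop
   vertex 2.2 4.0 0.9
   vertex 1.3 0.1 0.4
   vertex 0.0 2.1 1.9
  endloop
 endfacet
 facet normal 0.281 0.058 -0.958
  outer loop
   vertex 2.2 4.0 0.9
   vertex 4.5 4.4 1.6
   vertex 1.3 0.1 0.4
  endloop
 endfacet
 facet normal -0.596 0.783 0.178
  outer loop
   vertex 2.2 4.0 0.9
   vertex 0.0 2.1 1.9
   vertex 2.7 3.7 3.9
  endloop
 endfacet
 facet normal -0.209 0.969 0.132
  outer loop
   vertex 2.2 4.0 0.9
   vertex 2.7 3.7 3.9
   vertex 4.5 4.4 1.6
  endloop
 endfacet
 facet normal 0.405 0.737 0.541
  outer loop
   vertex 3.9 2.6 4.5
   vertex 4.5 4.4 1.6
   vertex 2.7 3.7 3.9
  endloop
 endfacet
 facet normal -0.205 0.286 0.936
  outer loop
   vertex 3.9 2.6 4.5
   vertex 2.7 3.7 3.9
   vertex 2.2 0.4 4.8
  endloop
 endfacet
 facet normal 0.813 -0.555 -0.177
  outer loop
   vertex 3.9 2.6 4.5
   vertex 1.3 0.1 0.4
   vertex 4.5 4.4 1.6
  endloop
 endfacet
 facet normal 0.778 -0.617 -0.117
  outer loop
   vertex 3.9 2.6 4.5
   vertex 2.2 0.4 4.8
   vertex 1.3 0.1 0.4
  endloop
 endfacet
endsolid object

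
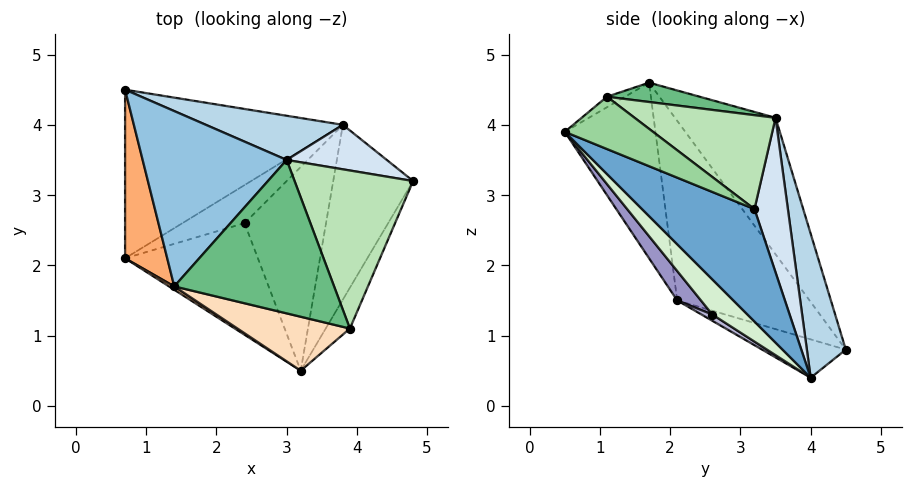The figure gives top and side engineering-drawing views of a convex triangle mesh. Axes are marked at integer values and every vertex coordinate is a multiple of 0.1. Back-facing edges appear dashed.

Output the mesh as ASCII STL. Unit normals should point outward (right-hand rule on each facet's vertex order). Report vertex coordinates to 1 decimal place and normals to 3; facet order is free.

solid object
 facet normal 0.662 -0.584 -0.470
  outer loop
   vertex 3.8 4.0 0.4
   vertex 4.8 3.2 2.8
   vertex 3.2 0.5 3.9
  endloop
 endfacet
 facet normal -0.534 0.631 0.563
  outer loop
   vertex 3.0 3.5 4.1
   vertex 0.7 4.5 0.8
   vertex 1.4 1.7 4.6
  endloop
 endfacet
 facet normal 0.178 0.969 0.170
  outer loop
   vertex 3.0 3.5 4.1
   vertex 3.8 4.0 0.4
   vertex 0.7 4.5 0.8
  endloop
 endfacet
 facet normal 0.293 0.937 0.190
  outer loop
   vertex 3.0 3.5 4.1
   vertex 4.8 3.2 2.8
   vertex 3.8 4.0 0.4
  endloop
 endfacet
 facet normal -0.167 -0.276 -0.947
  outer loop
   vertex 0.7 2.1 1.5
   vertex 0.7 4.5 0.8
   vertex 3.8 4.0 0.4
  endloop
 endfacet
 facet normal -0.971 0.066 0.228
  outer loop
   vertex 0.7 2.1 1.5
   vertex 1.4 1.7 4.6
   vertex 0.7 4.5 0.8
  endloop
 endfacet
 facet normal -0.550 -0.835 0.017
  outer loop
   vertex 0.7 2.1 1.5
   vertex 3.2 0.5 3.9
   vertex 1.4 1.7 4.6
  endloop
 endfacet
 facet normal -0.076 -0.585 0.808
  outer loop
   vertex 3.9 1.1 4.4
   vertex 1.4 1.7 4.6
   vertex 3.2 0.5 3.9
  endloop
 endfacet
 facet normal 0.118 0.167 0.979
  outer loop
   vertex 3.9 1.1 4.4
   vertex 3.0 3.5 4.1
   vertex 1.4 1.7 4.6
  endloop
 endfacet
 facet normal 0.740 -0.578 -0.343
  outer loop
   vertex 3.9 1.1 4.4
   vertex 3.2 0.5 3.9
   vertex 4.8 3.2 2.8
  endloop
 endfacet
 facet normal 0.590 0.314 0.744
  outer loop
   vertex 3.9 1.1 4.4
   vertex 4.8 3.2 2.8
   vertex 3.0 3.5 4.1
  endloop
 endfacet
 facet normal 0.282 -0.702 -0.654
  outer loop
   vertex 2.4 2.6 1.3
   vertex 3.8 4.0 0.4
   vertex 3.2 0.5 3.9
  endloop
 endfacet
 facet normal 0.144 -0.748 -0.648
  outer loop
   vertex 2.4 2.6 1.3
   vertex 3.2 0.5 3.9
   vertex 0.7 2.1 1.5
  endloop
 endfacet
 facet normal 0.081 -0.595 -0.800
  outer loop
   vertex 2.4 2.6 1.3
   vertex 0.7 2.1 1.5
   vertex 3.8 4.0 0.4
  endloop
 endfacet
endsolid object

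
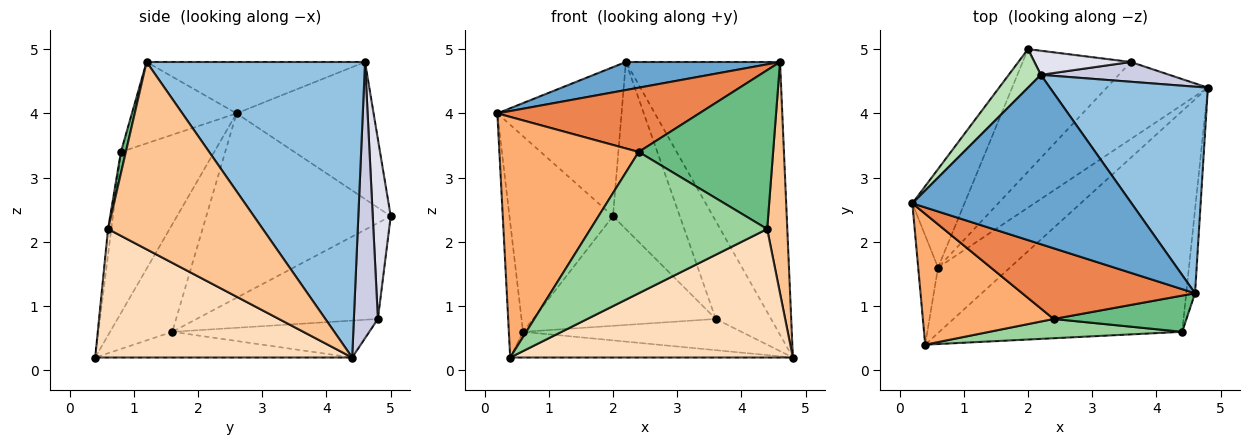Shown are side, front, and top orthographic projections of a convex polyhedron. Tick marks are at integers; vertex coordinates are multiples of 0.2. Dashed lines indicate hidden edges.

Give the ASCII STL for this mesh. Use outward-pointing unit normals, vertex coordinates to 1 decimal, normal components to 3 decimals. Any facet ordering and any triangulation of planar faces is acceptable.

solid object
 facet normal -0.225 -0.159 0.961
  outer loop
   vertex 2.2 4.6 4.8
   vertex 0.2 2.6 4.0
   vertex 4.6 1.2 4.8
  endloop
 endfacet
 facet normal 0.749 0.528 0.400
  outer loop
   vertex 2.2 4.6 4.8
   vertex 4.6 1.2 4.8
   vertex 4.8 4.4 0.2
  endloop
 endfacet
 facet normal -0.959 0.219 -0.177
  outer loop
   vertex 0.6 1.6 0.6
   vertex 0.4 0.4 0.2
   vertex 0.2 2.6 4.0
  endloop
 endfacet
 facet normal -0.315 0.347 -0.883
  outer loop
   vertex 0.6 1.6 0.6
   vertex 4.8 4.4 0.2
   vertex 0.4 0.4 0.2
  endloop
 endfacet
 facet normal -0.329 -0.635 0.699
  outer loop
   vertex 2.4 0.8 3.4
   vertex 4.6 1.2 4.8
   vertex 0.2 2.6 4.0
  endloop
 endfacet
 facet normal -0.507 -0.757 0.412
  outer loop
   vertex 2.4 0.8 3.4
   vertex 0.2 2.6 4.0
   vertex 0.4 0.4 0.2
  endloop
 endfacet
 facet normal 0.991 -0.129 -0.046
  outer loop
   vertex 4.4 0.6 2.2
   vertex 4.8 4.4 0.2
   vertex 4.6 1.2 4.8
  endloop
 endfacet
 facet normal 0.416 -0.457 -0.786
  outer loop
   vertex 4.4 0.6 2.2
   vertex 0.4 0.4 0.2
   vertex 4.8 4.4 0.2
  endloop
 endfacet
 facet normal 0.036 -0.974 0.222
  outer loop
   vertex 4.4 0.6 2.2
   vertex 4.6 1.2 4.8
   vertex 2.4 0.8 3.4
  endloop
 endfacet
 facet normal -0.018 -0.991 0.135
  outer loop
   vertex 4.4 0.6 2.2
   vertex 2.4 0.8 3.4
   vertex 0.4 0.4 0.2
  endloop
 endfacet
 facet normal -0.730 0.662 0.171
  outer loop
   vertex 2.0 5.0 2.4
   vertex 0.2 2.6 4.0
   vertex 2.2 4.6 4.8
  endloop
 endfacet
 facet normal -0.847 0.475 -0.239
  outer loop
   vertex 2.0 5.0 2.4
   vertex 0.6 1.6 0.6
   vertex 0.2 2.6 4.0
  endloop
 endfacet
 facet normal -0.321 0.355 -0.878
  outer loop
   vertex 3.6 4.8 0.8
   vertex 4.8 4.4 0.2
   vertex 0.6 1.6 0.6
  endloop
 endfacet
 facet normal -0.552 0.556 -0.621
  outer loop
   vertex 3.6 4.8 0.8
   vertex 0.6 1.6 0.6
   vertex 2.0 5.0 2.4
  endloop
 endfacet
 facet normal 0.392 0.902 0.182
  outer loop
   vertex 3.6 4.8 0.8
   vertex 2.2 4.6 4.8
   vertex 4.8 4.4 0.2
  endloop
 endfacet
 facet normal 0.257 0.956 0.138
  outer loop
   vertex 3.6 4.8 0.8
   vertex 2.0 5.0 2.4
   vertex 2.2 4.6 4.8
  endloop
 endfacet
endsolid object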